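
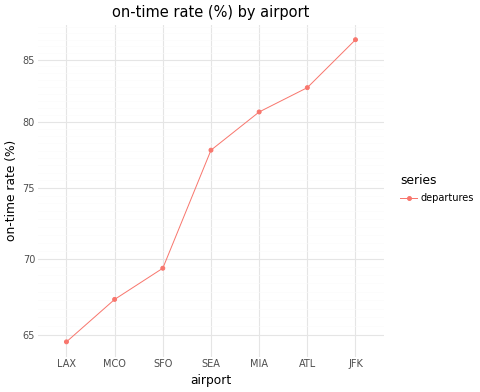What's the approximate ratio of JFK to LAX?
JFK ≈ 86, LAX ≈ 64; 86/64 ≈ 1.34.

≈ 1.34×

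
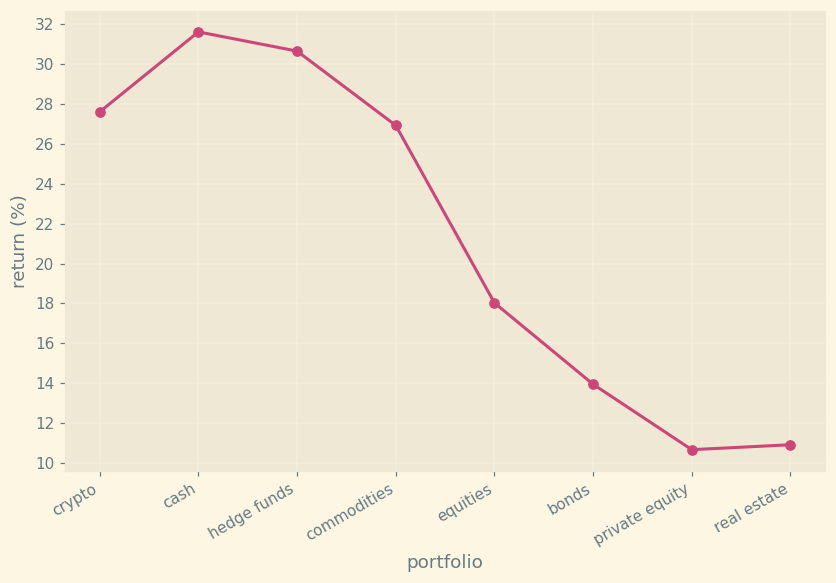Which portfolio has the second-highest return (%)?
Top 3: cash ≈ 32, hedge funds ≈ 30, crypto ≈ 28.

hedge funds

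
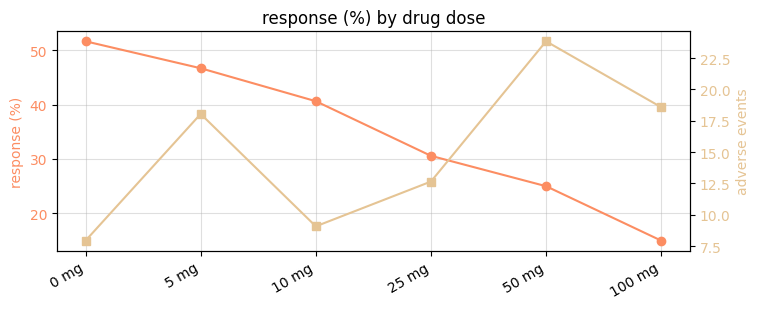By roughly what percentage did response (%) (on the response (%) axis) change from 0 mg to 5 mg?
≈ -10%

0 mg ≈ 50, 5 mg ≈ 45; (45 − 50) / 50 ≈ -10%.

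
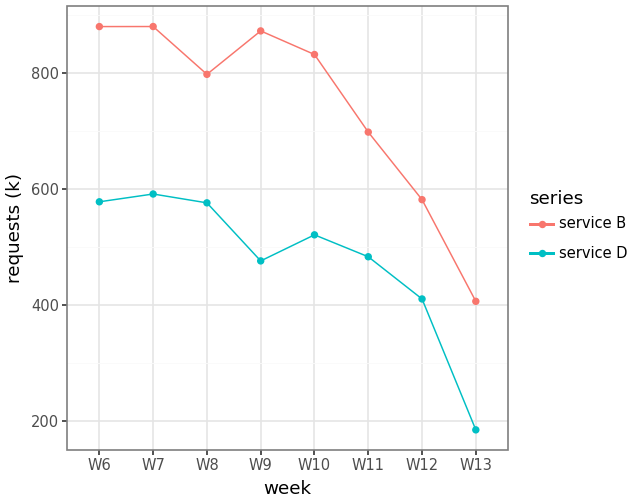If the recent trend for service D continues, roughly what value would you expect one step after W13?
≈ 50

Last three: 500, 400, 200 → slope ≈ -150/step → next ≈ 50.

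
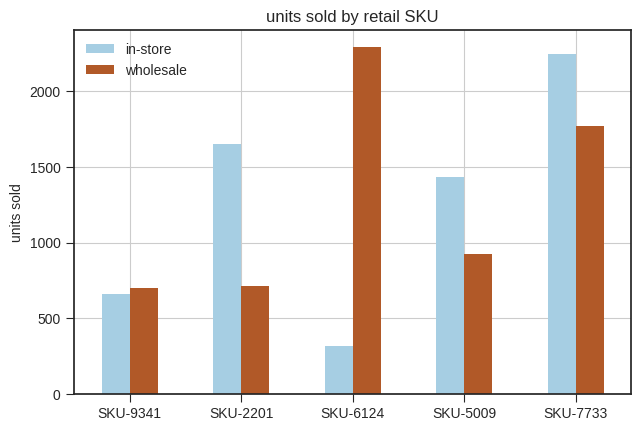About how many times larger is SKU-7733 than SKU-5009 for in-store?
SKU-7733 ≈ 2200, SKU-5009 ≈ 1400; 2200/1400 ≈ 1.57.

≈ 1.57×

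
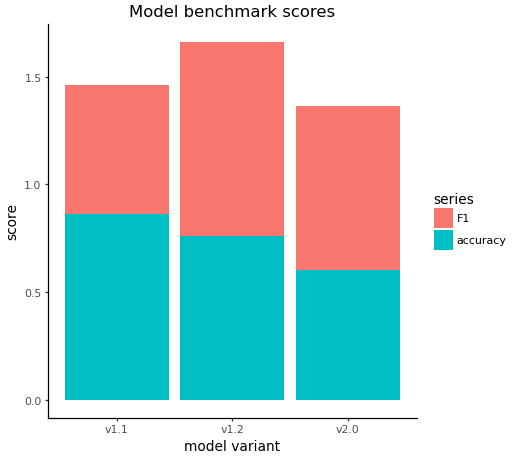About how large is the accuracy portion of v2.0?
accuracy top ≈ 0.6, bottom ≈ 0.0; segment ≈ 0.6.

≈ 0.6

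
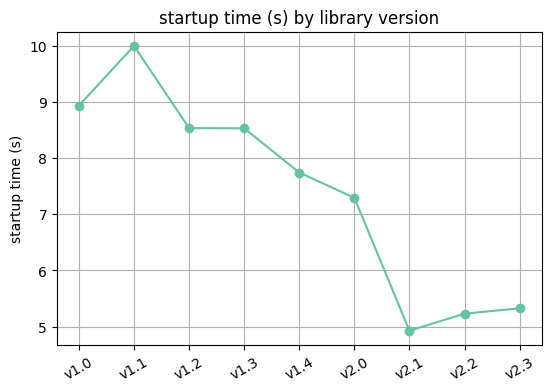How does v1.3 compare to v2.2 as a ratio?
v1.3 ≈ 8.5, v2.2 ≈ 5.0; 8.5/5.0 ≈ 1.7.

≈ 1.7×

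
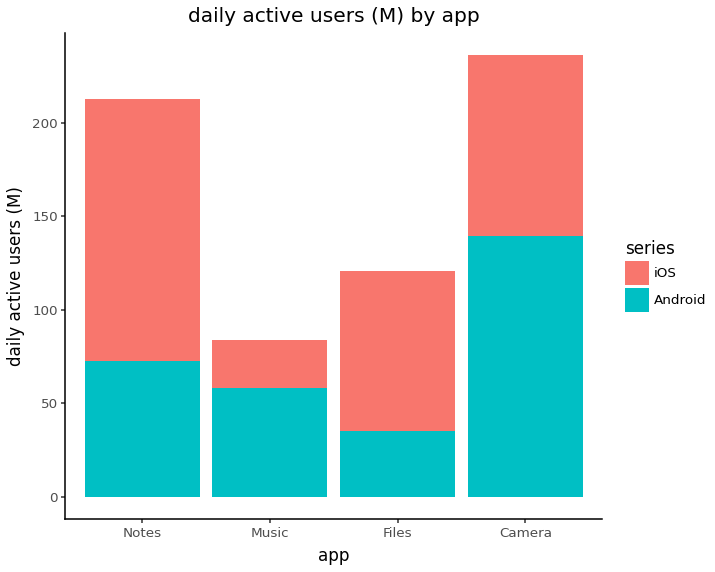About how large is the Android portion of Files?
Android top ≈ 40, bottom ≈ 0; segment ≈ 40.

≈ 40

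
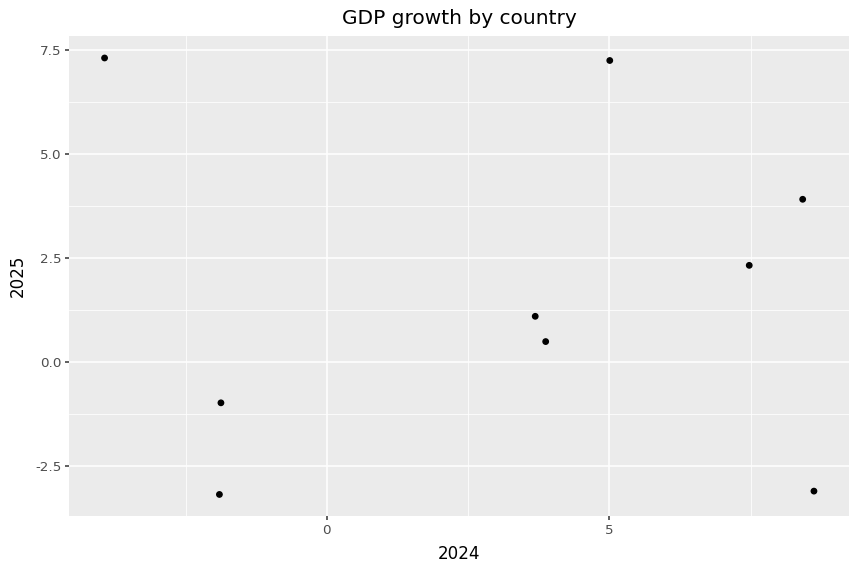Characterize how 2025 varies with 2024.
no clear correlation

Points are roughly uncorrelated; weak (|r| ≈ 0.0).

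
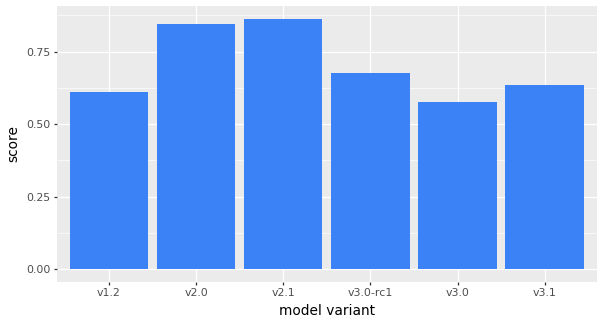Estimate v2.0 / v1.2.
v2.0 ≈ 0.8, v1.2 ≈ 0.6; 0.8/0.6 ≈ 1.33.

≈ 1.33×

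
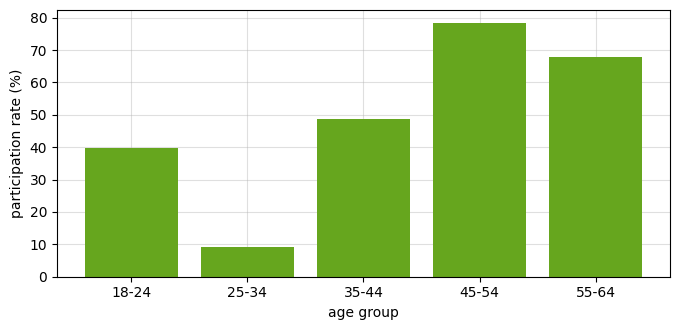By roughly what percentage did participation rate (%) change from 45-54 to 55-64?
45-54 ≈ 80, 55-64 ≈ 70; (70 − 80) / 80 ≈ -12.5%.

≈ -12.5%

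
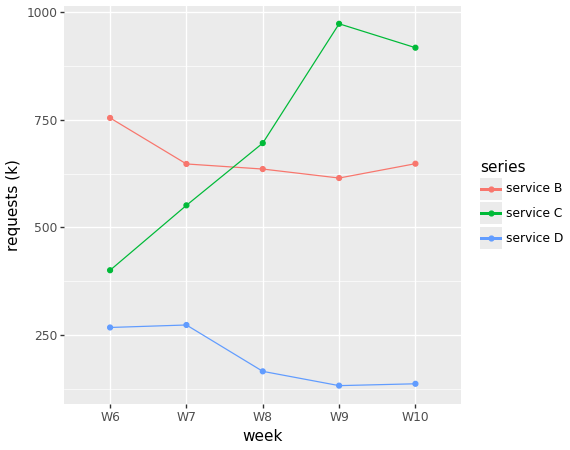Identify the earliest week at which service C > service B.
W7: service C ≈ 600 vs service B ≈ 600 (not yet); W8: service C ≈ 700 vs service B ≈ 600 (first crossover).

W8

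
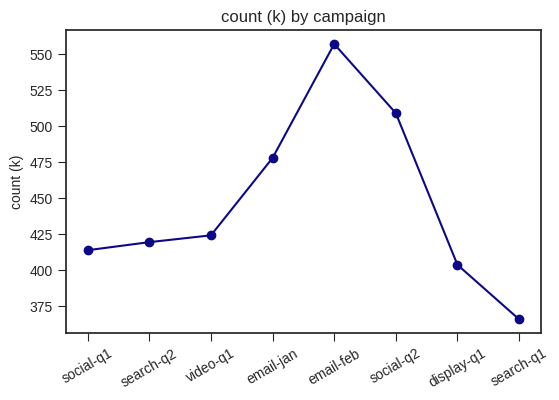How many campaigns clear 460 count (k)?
3

Above 460: email-jan, email-feb, social-q2.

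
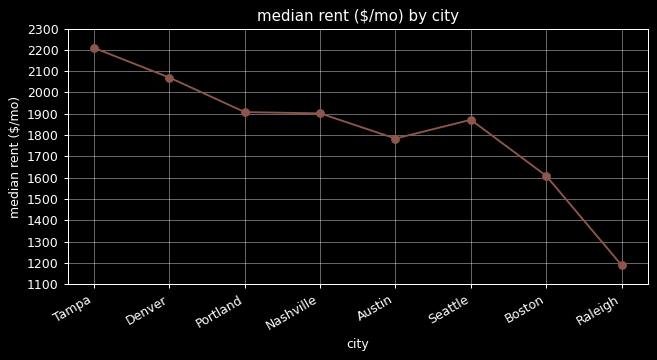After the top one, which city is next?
Top 3: Tampa ≈ 2200, Denver ≈ 2100, Portland ≈ 1900.

Denver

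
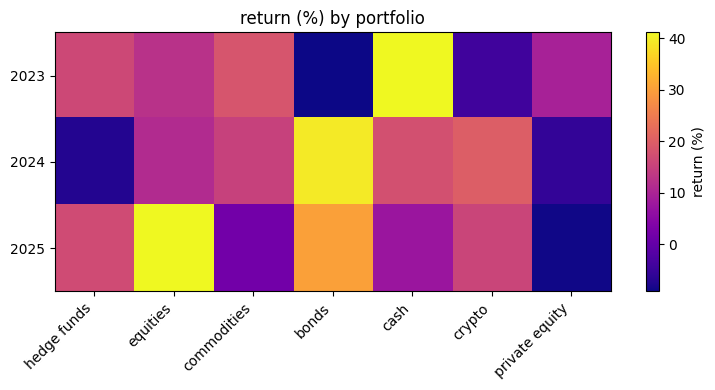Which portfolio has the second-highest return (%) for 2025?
bonds

Top 3 for 2025: equities ≈ 40, bonds ≈ 30, hedge funds ≈ 15.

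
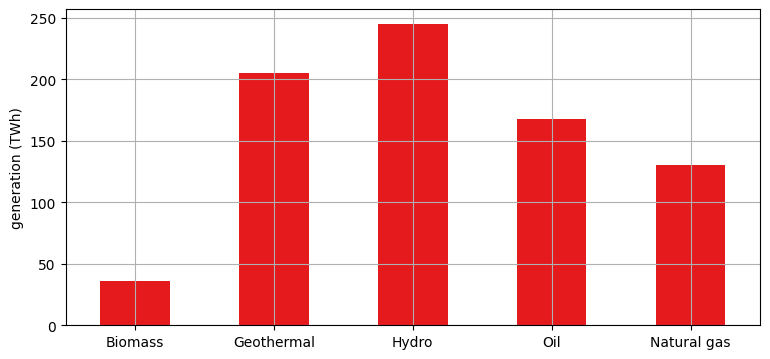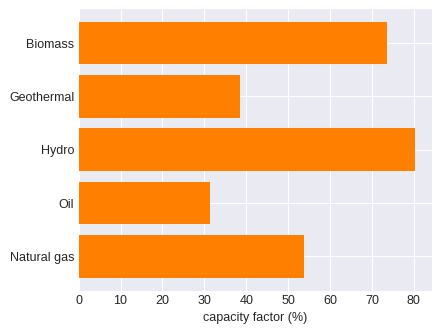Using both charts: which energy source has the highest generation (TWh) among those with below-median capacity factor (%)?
Geothermal

Chart 2 median capacity factor (%) ≈ 50; below-median energy sources: Geothermal, Oil. Among those, Geothermal has the highest generation (TWh) (≈ 200).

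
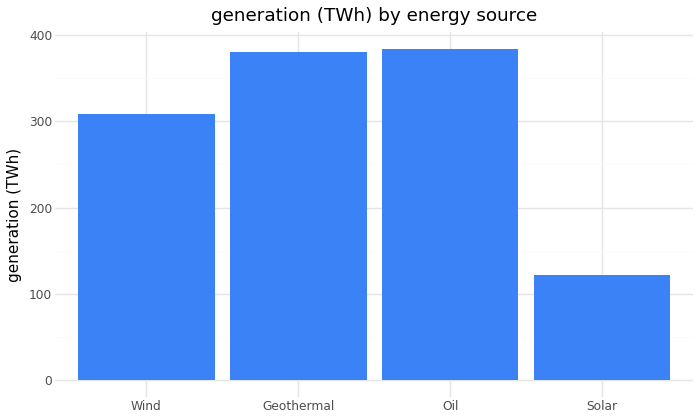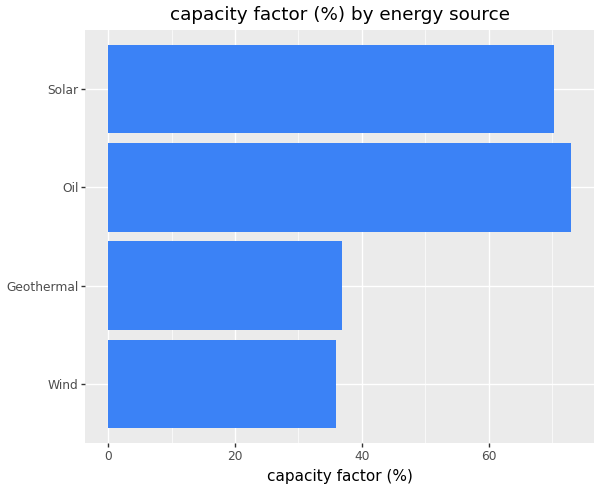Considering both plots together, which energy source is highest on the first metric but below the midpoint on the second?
Geothermal

Chart 2 median capacity factor (%) ≈ 50; below-median energy sources: Wind, Geothermal. Among those, Geothermal has the highest generation (TWh) (≈ 400).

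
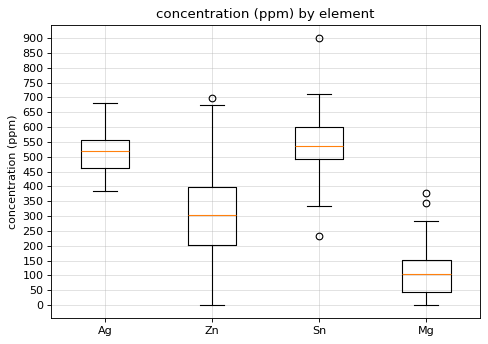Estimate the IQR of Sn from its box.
≈ 100

Q3 ≈ 600, Q1 ≈ 500; IQR ≈ 100.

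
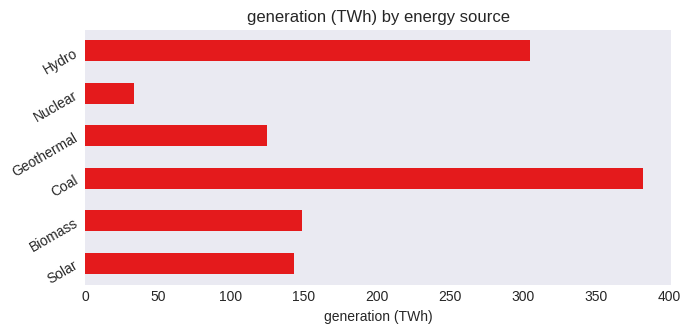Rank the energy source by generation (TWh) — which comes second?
Hydro

Top 3: Coal ≈ 400, Hydro ≈ 300, Biomass ≈ 150.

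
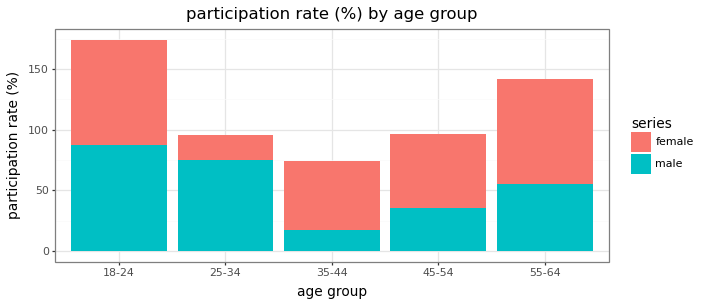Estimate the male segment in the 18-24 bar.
≈ 80

male top ≈ 80, bottom ≈ 0; segment ≈ 80.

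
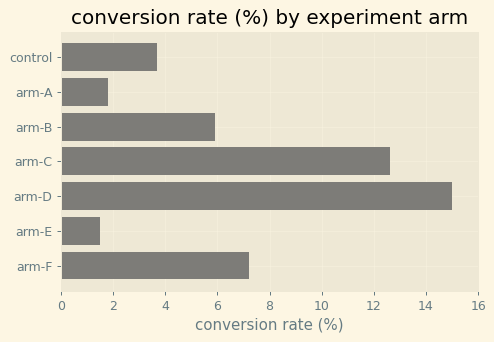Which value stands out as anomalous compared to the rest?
arm-D ≈ 16; the rest sit between ≈ 2 and ≈ 12.

arm-D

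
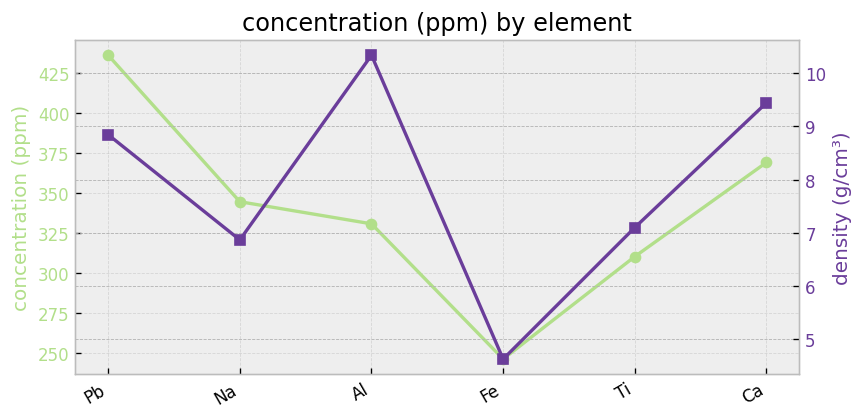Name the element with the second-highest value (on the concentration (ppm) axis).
Ca

Top 3 (on the concentration (ppm) axis): Pb ≈ 440, Ca ≈ 360, Na ≈ 340.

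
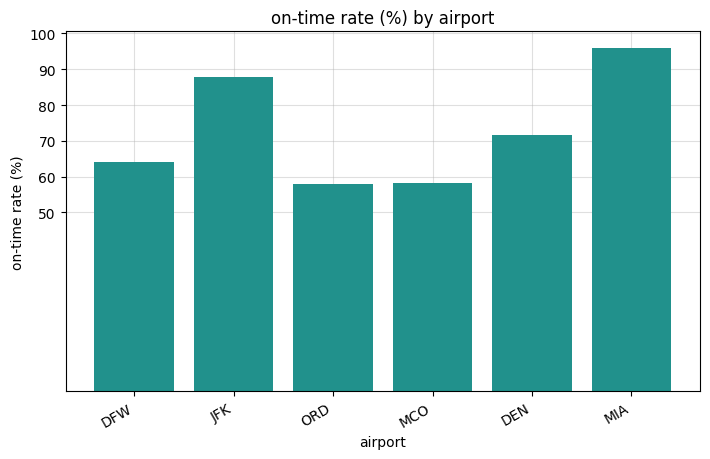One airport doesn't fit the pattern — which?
MIA

MIA ≈ 100; the rest sit between ≈ 60 and ≈ 90.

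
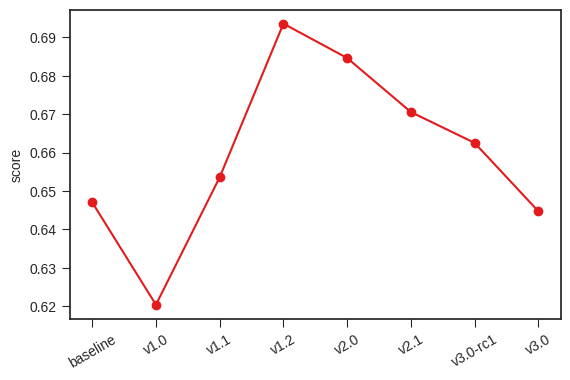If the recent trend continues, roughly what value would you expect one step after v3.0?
Last three: 0.67, 0.66, 0.64 → slope ≈ -0.015/step → next ≈ 0.625.

≈ 0.625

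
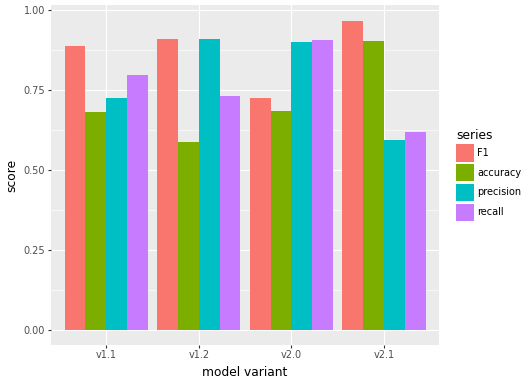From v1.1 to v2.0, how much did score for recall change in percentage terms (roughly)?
v1.1 ≈ 0.8, v2.0 ≈ 0.9; (0.9 − 0.8) / 0.8 ≈ +12.5%.

≈ +12.5%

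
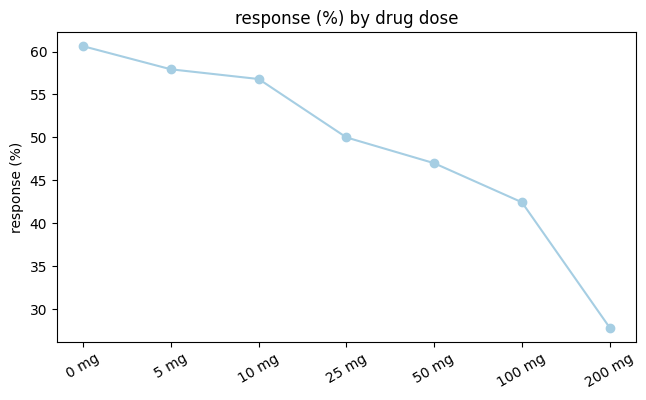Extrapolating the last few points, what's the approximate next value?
≈ 22.5

Last three: 45, 40, 30 → slope ≈ -7.5/step → next ≈ 22.5.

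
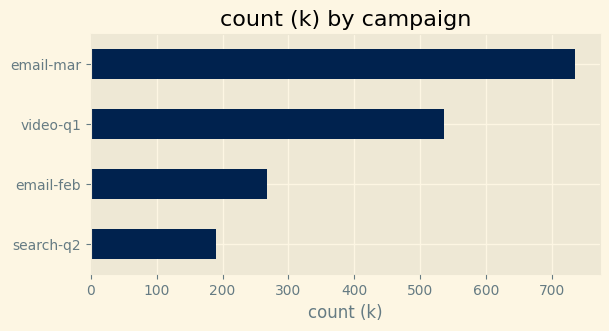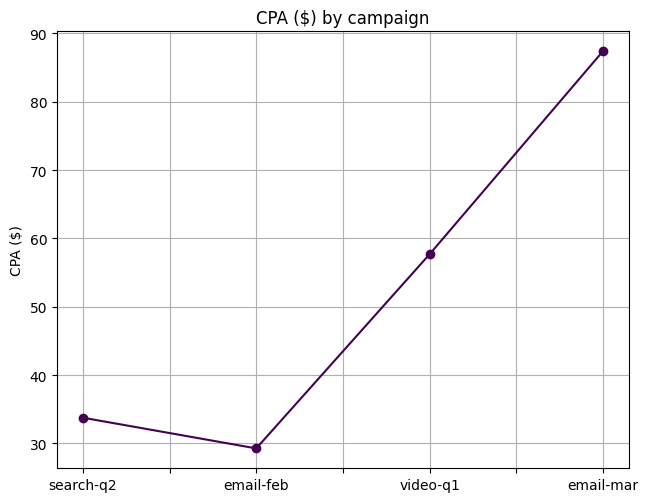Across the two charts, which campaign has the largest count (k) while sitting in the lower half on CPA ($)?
email-feb

Chart 2 median CPA ($) ≈ 50; below-median campaigns: search-q2, email-feb. Among those, email-feb has the highest count (k) (≈ 300).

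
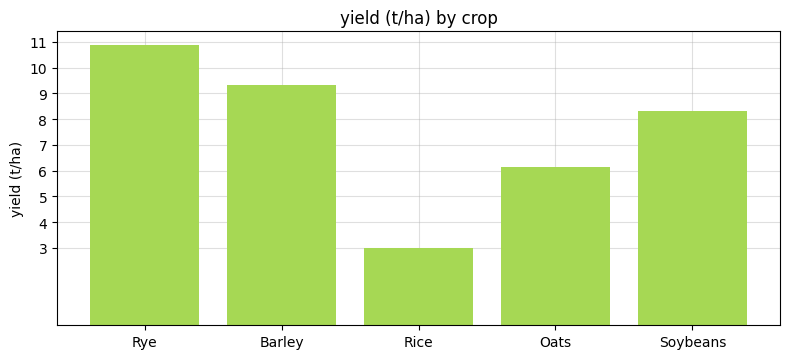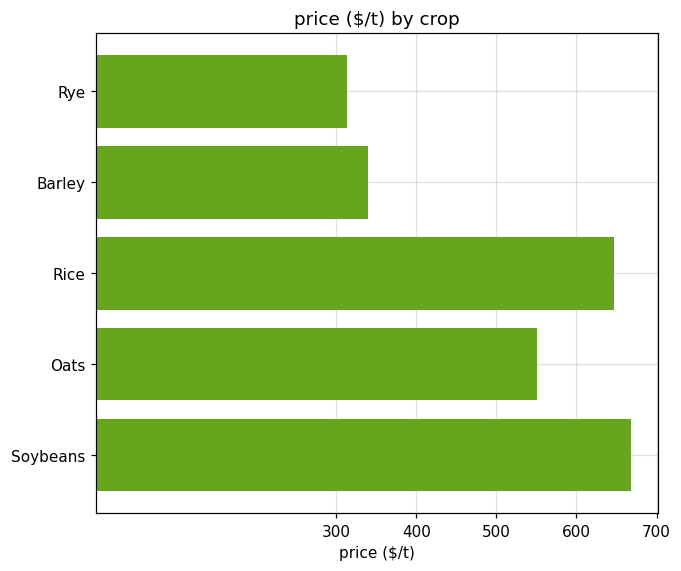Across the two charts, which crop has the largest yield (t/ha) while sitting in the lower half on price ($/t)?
Rye

Chart 2 median price ($/t) ≈ 600; below-median crops: Rye, Barley. Among those, Rye has the highest yield (t/ha) (≈ 11).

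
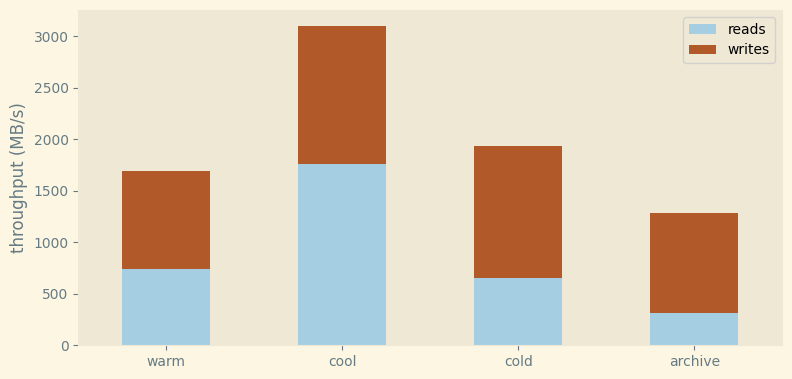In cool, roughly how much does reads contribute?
reads top ≈ 2000, bottom ≈ 0; segment ≈ 2000.

≈ 2000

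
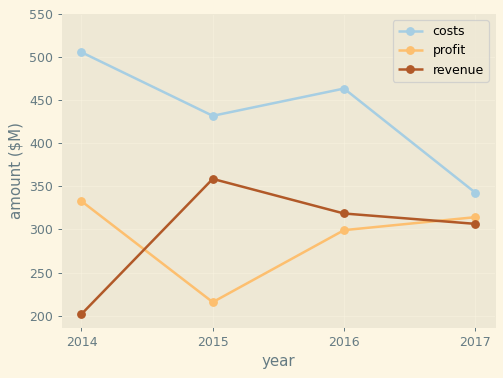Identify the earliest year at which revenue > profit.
2015

2014: revenue ≈ 200 vs profit ≈ 350 (not yet); 2015: revenue ≈ 350 vs profit ≈ 200 (first crossover).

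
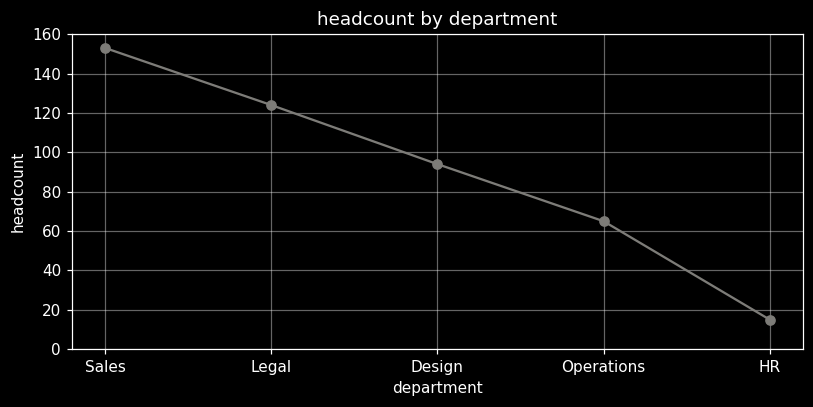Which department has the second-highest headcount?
Top 3: Sales ≈ 160, Legal ≈ 120, Design ≈ 100.

Legal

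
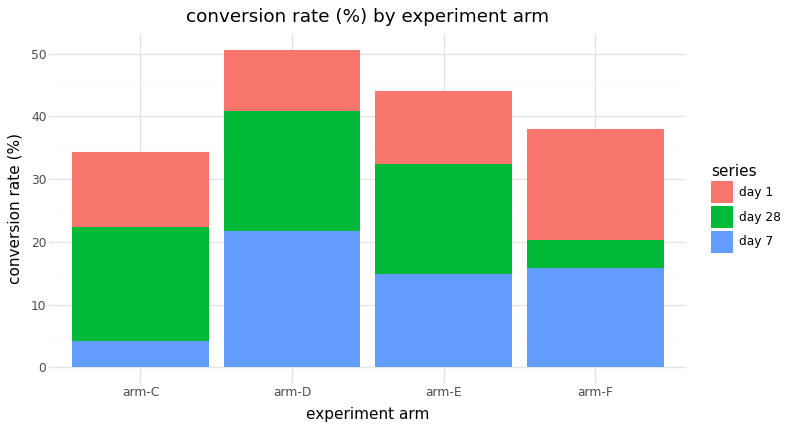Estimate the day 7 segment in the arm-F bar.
day 7 top ≈ 15, bottom ≈ 0; segment ≈ 15.

≈ 15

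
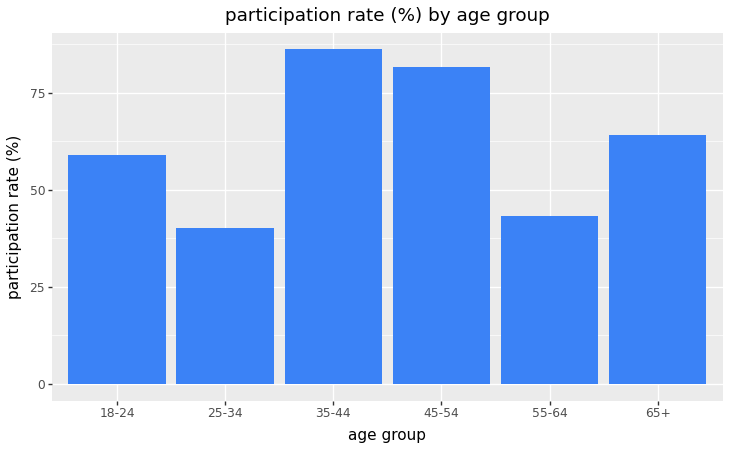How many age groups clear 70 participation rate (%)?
2

Above 70: 35-44, 45-54.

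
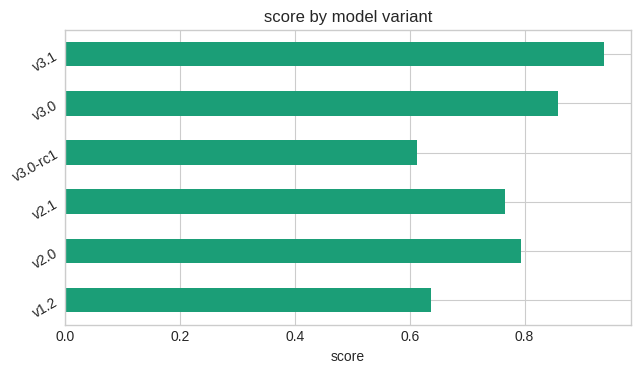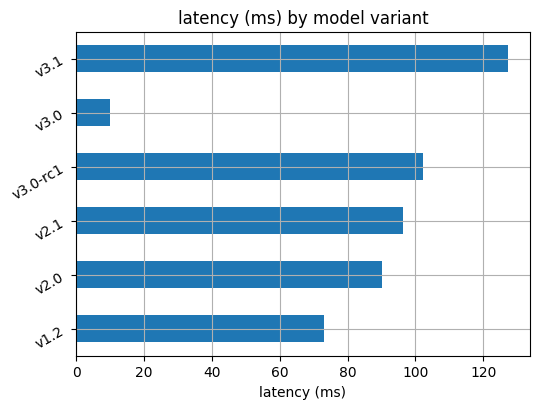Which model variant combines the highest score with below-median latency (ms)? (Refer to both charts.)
v3.0

Chart 2 median latency (ms) ≈ 100; below-median model variants: v1.2, v2.0, v3.0. Among those, v3.0 has the highest score (≈ 0.9).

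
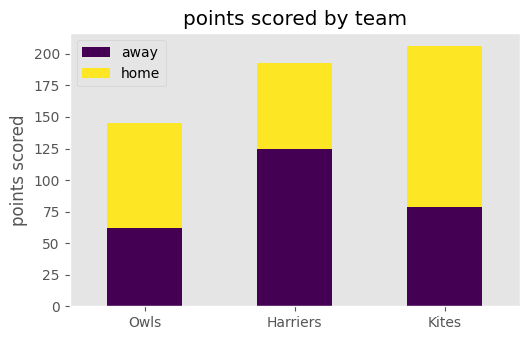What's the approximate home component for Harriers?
≈ 80

home top ≈ 200, bottom ≈ 120; segment ≈ 80.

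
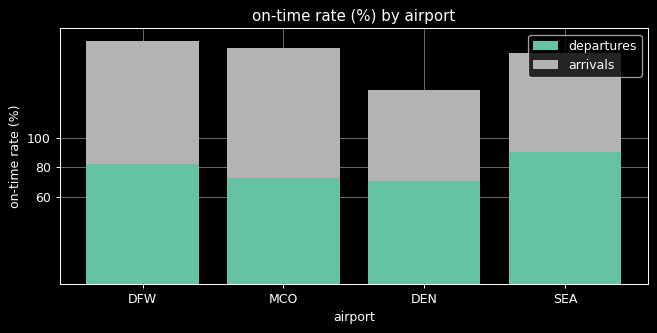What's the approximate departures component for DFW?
≈ 80

departures top ≈ 80, bottom ≈ 0; segment ≈ 80.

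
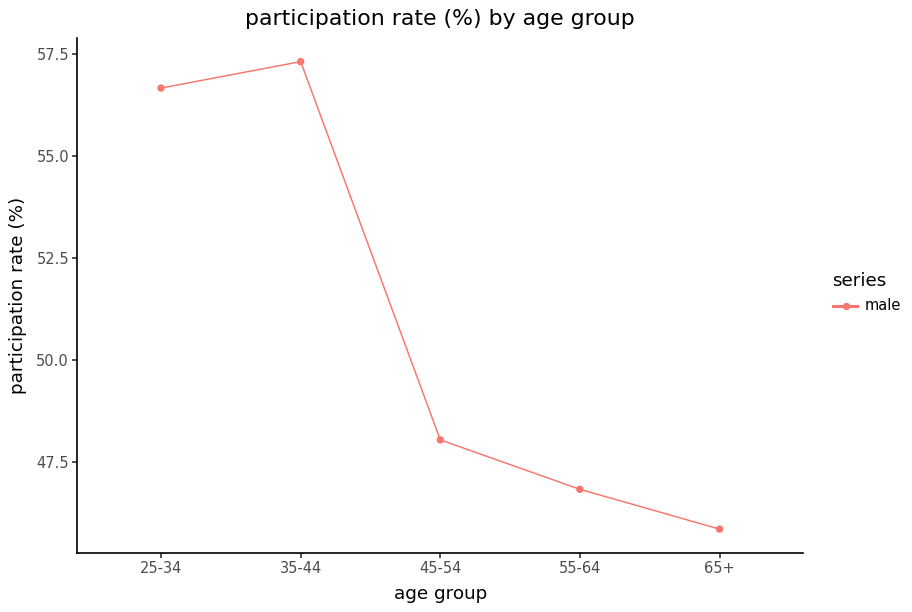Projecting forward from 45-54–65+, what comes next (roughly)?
≈ 45

Last three: 48, 47, 46 → slope ≈ -1/step → next ≈ 45.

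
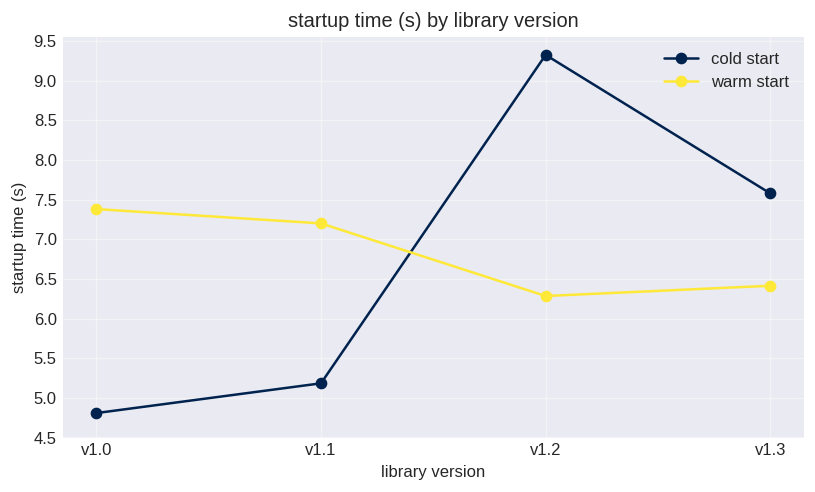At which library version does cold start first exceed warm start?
v1.2

v1.1: cold start ≈ 5.0 vs warm start ≈ 7.0 (not yet); v1.2: cold start ≈ 9.5 vs warm start ≈ 6.5 (first crossover).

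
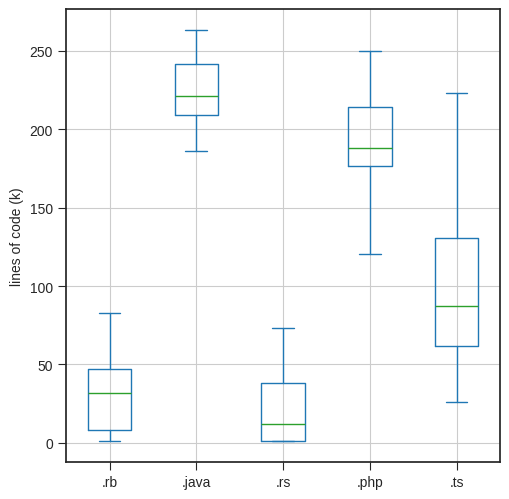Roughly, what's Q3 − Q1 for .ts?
≈ 80

Q3 ≈ 140, Q1 ≈ 60; IQR ≈ 80.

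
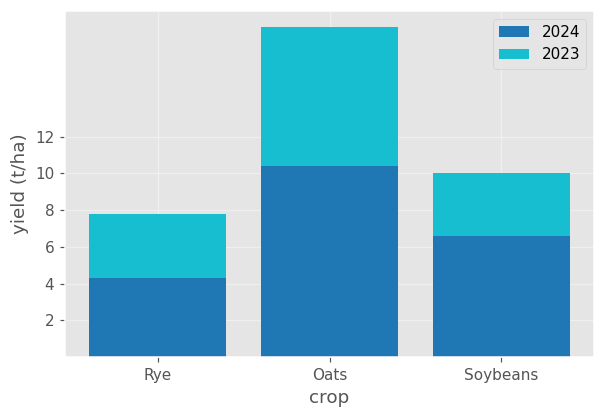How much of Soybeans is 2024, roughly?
≈ 6

2024 top ≈ 6, bottom ≈ 0; segment ≈ 6.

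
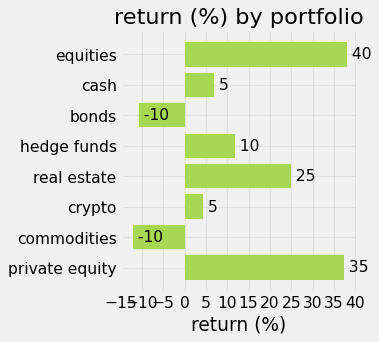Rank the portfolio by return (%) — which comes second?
Top 3: equities ≈ 40, private equity ≈ 35, real estate ≈ 25.

private equity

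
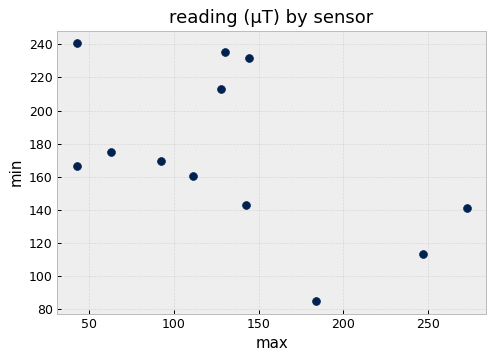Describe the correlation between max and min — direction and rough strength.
Points are negatively correlated; moderate (|r| ≈ 0.5).

negative, moderate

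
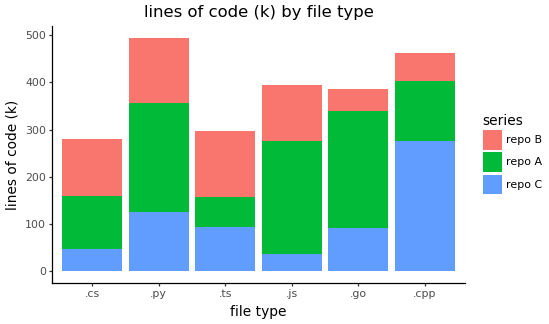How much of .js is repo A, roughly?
repo A top ≈ 300, bottom ≈ 50; segment ≈ 250.

≈ 250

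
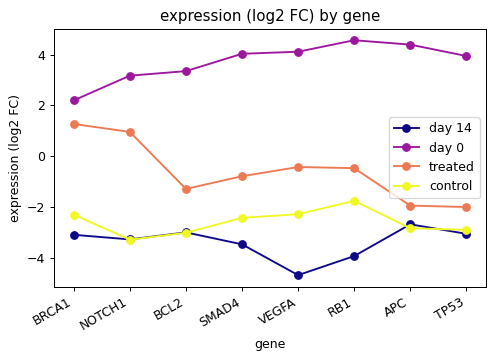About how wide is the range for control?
≈ 1

Max RB1 ≈ -2, min NOTCH1 ≈ -3; range ≈ 1.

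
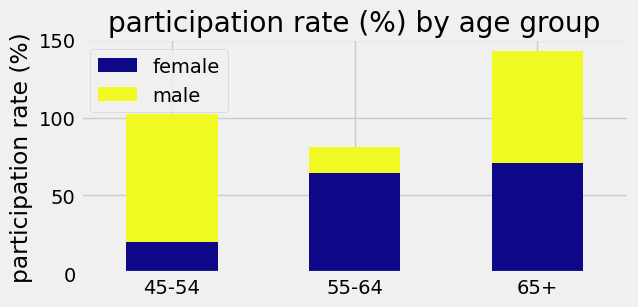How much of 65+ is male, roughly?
≈ 60

male top ≈ 140, bottom ≈ 80; segment ≈ 60.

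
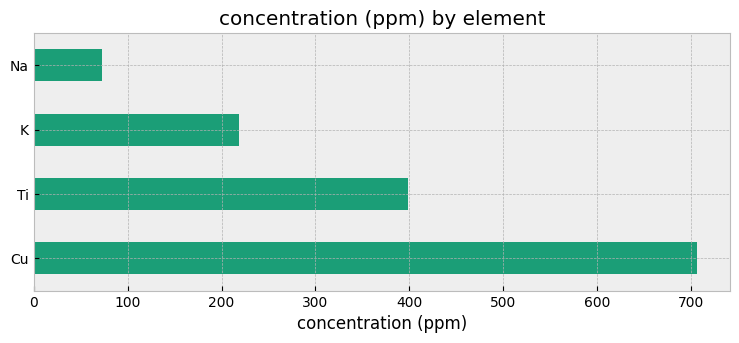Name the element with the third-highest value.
K

Top 4: Cu ≈ 700, Ti ≈ 400, K ≈ 200, Na ≈ 100.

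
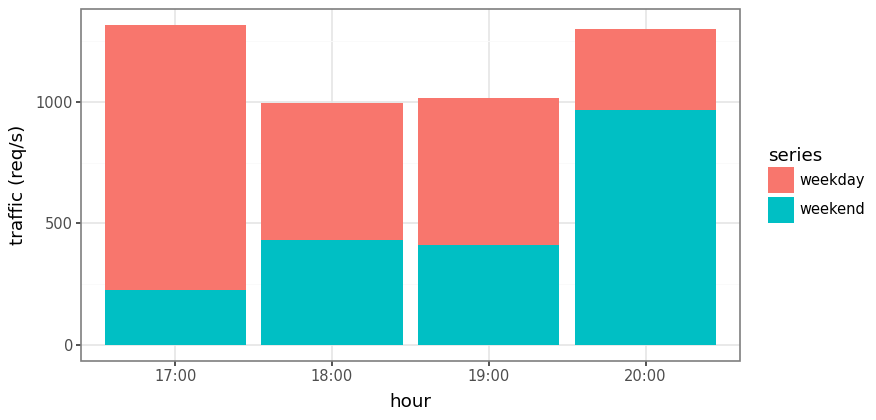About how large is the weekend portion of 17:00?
≈ 200

weekend top ≈ 200, bottom ≈ 0; segment ≈ 200.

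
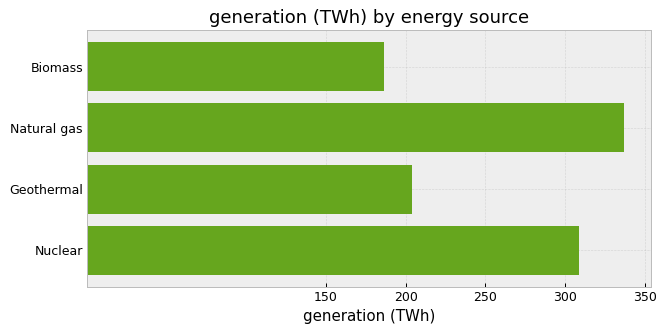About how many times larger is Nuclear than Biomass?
Nuclear ≈ 300, Biomass ≈ 200; 300/200 ≈ 1.5.

≈ 1.5×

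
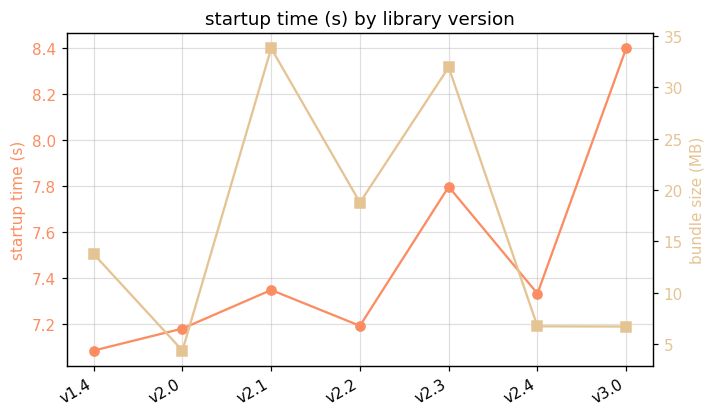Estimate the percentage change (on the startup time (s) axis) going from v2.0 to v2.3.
≈ +8.3%

v2.0 ≈ 7.2, v2.3 ≈ 7.8; (7.8 − 7.2) / 7.2 ≈ +8.3%.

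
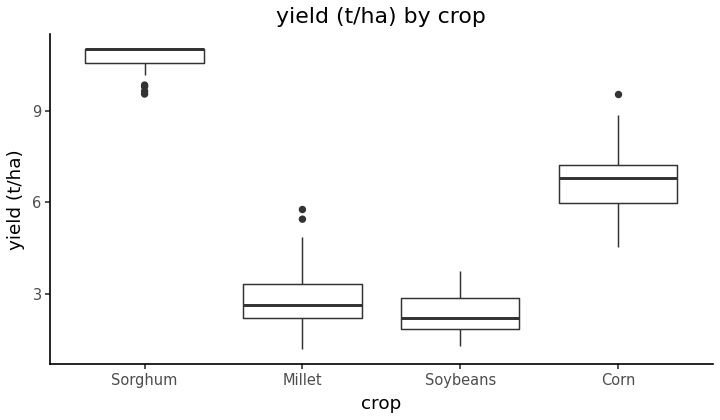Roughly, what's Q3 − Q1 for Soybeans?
Q3 ≈ 3, Q1 ≈ 2; IQR ≈ 1.

≈ 1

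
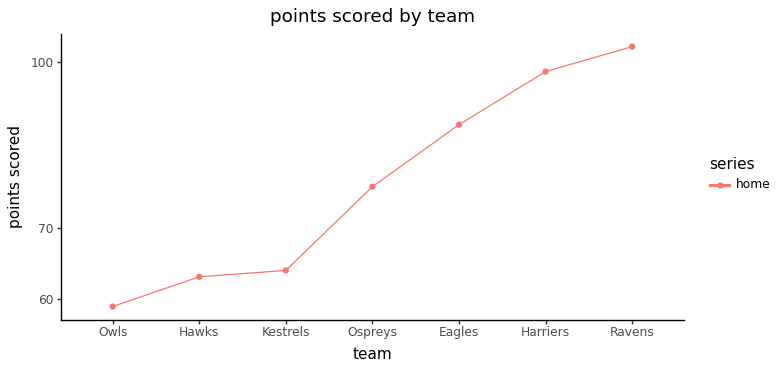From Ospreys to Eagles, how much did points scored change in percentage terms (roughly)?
Ospreys ≈ 75, Eagles ≈ 85; (85 − 75) / 75 ≈ +13.3%.

≈ +13.3%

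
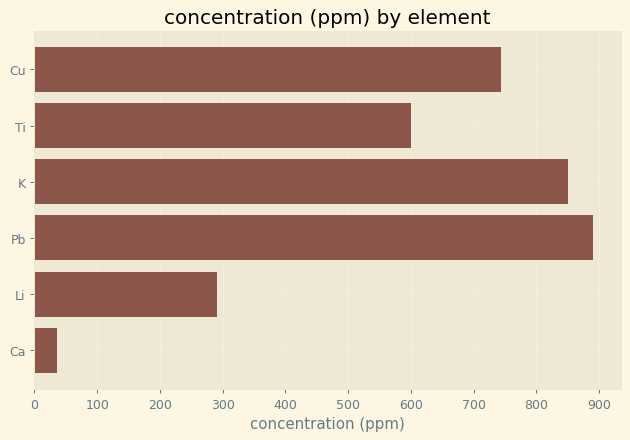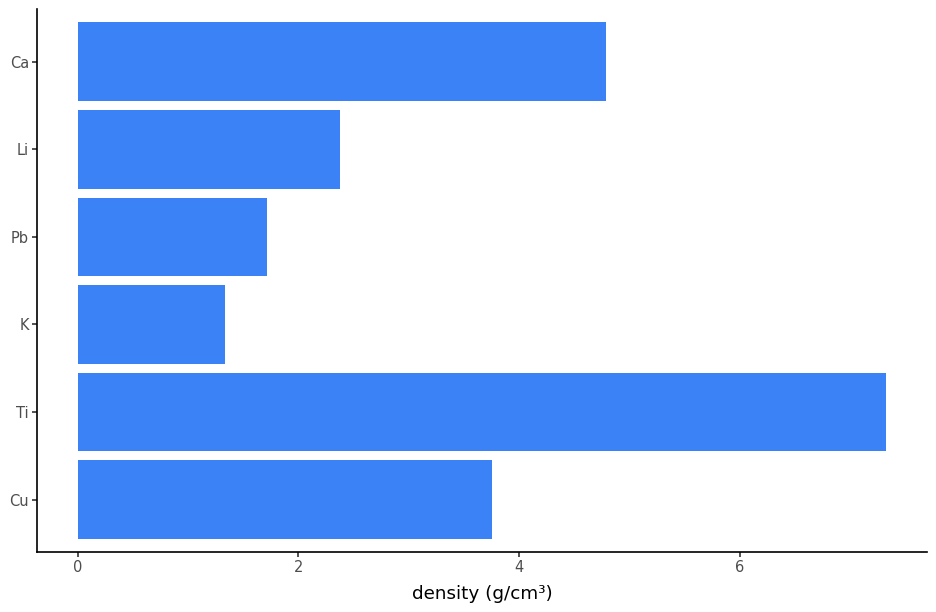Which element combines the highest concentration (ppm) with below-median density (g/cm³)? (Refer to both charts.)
Pb

Chart 2 median density (g/cm³) ≈ 3; below-median elements: K, Pb, Li. Among those, Pb has the highest concentration (ppm) (≈ 900).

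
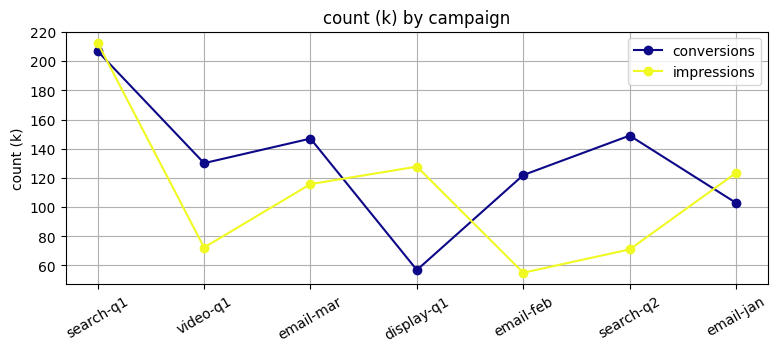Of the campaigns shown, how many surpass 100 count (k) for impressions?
4

Above 100: search-q1, email-mar, display-q1, email-jan.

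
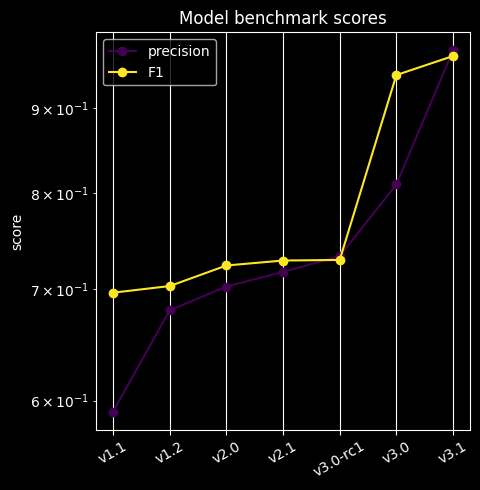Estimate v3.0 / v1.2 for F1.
v3.0 ≈ 0.95, v1.2 ≈ 0.70; 0.95/0.70 ≈ 1.36.

≈ 1.36×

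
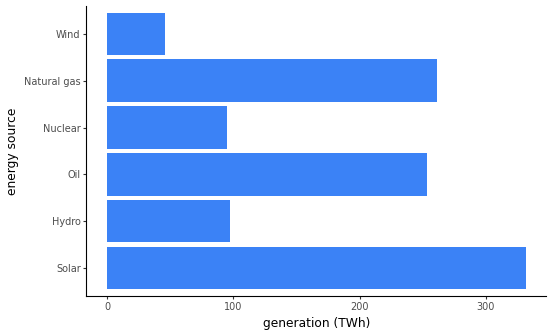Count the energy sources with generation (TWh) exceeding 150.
Above 150: Solar, Oil, Natural gas.

3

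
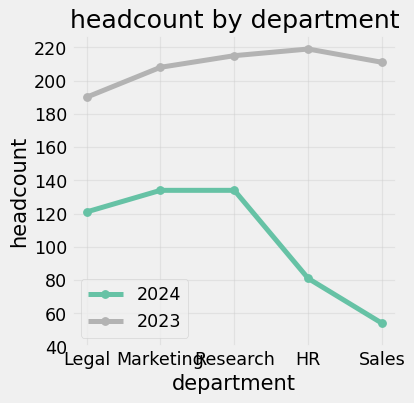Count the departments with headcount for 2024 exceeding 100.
3

Above 100: Legal, Marketing, Research.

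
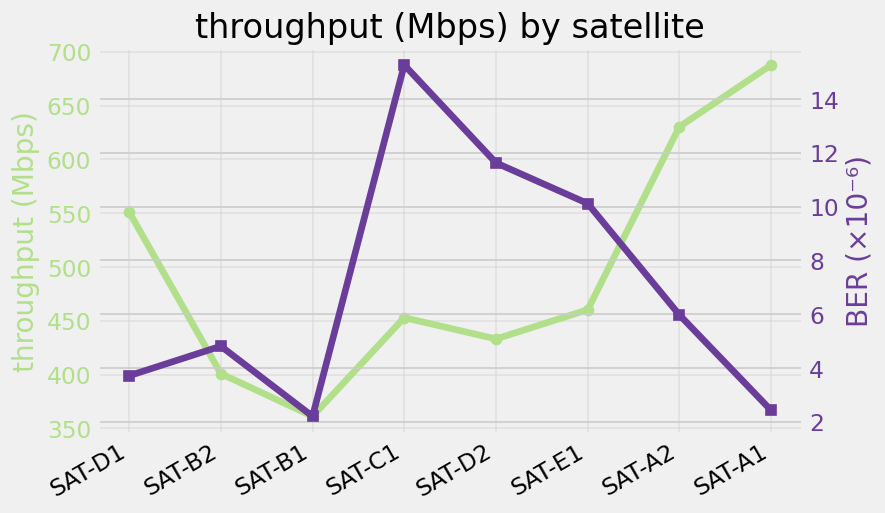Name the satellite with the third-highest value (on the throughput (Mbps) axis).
SAT-D1

Top 4 (on the throughput (Mbps) axis): SAT-A1 ≈ 700, SAT-A2 ≈ 650, SAT-D1 ≈ 550, SAT-E1 ≈ 450.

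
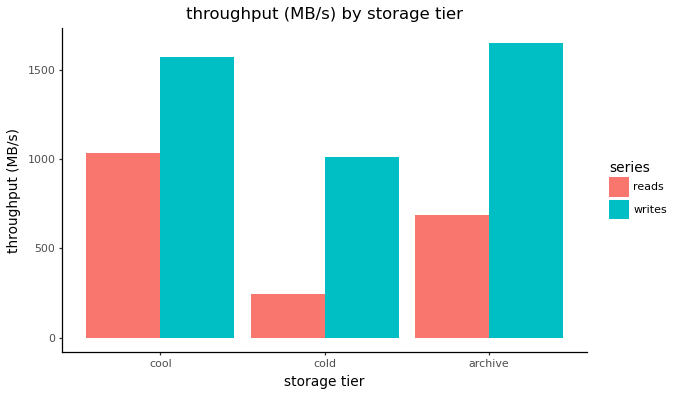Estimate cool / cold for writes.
cool ≈ 1600, cold ≈ 1000; 1600/1000 ≈ 1.6.

≈ 1.6×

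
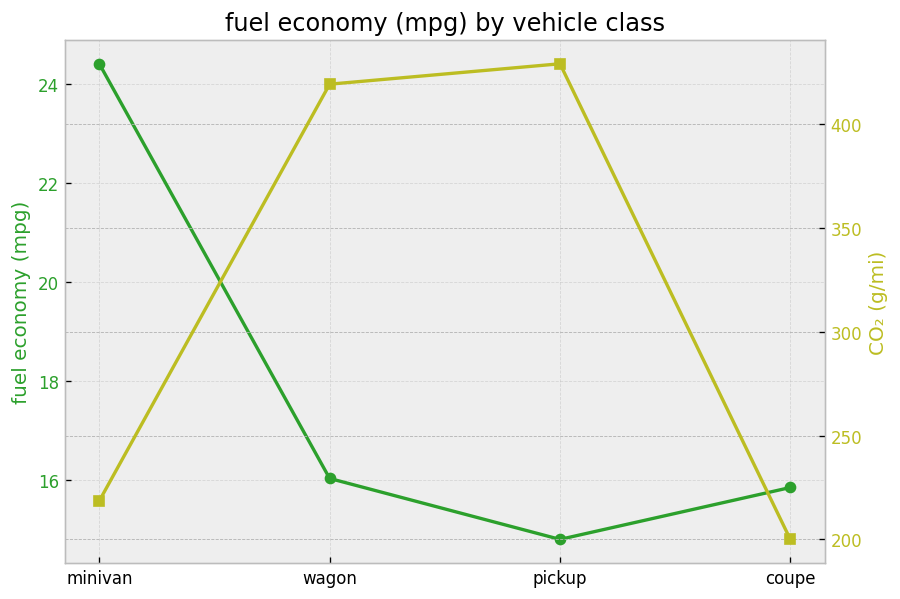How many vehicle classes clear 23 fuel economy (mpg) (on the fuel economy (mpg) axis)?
Above 23: minivan.

1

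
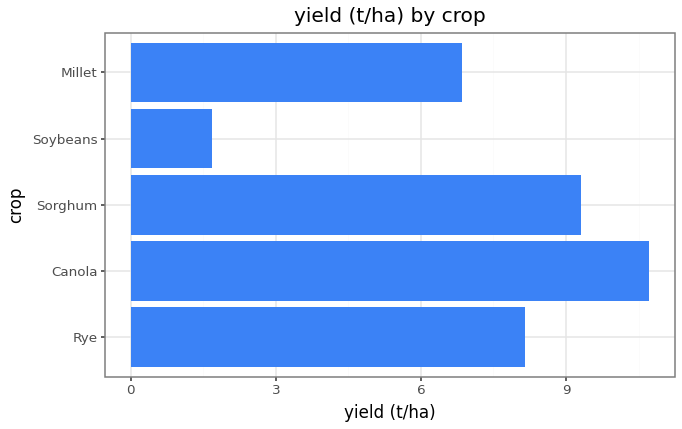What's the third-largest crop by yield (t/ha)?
Top 4: Canola ≈ 11, Sorghum ≈ 9, Rye ≈ 8, Millet ≈ 7.

Rye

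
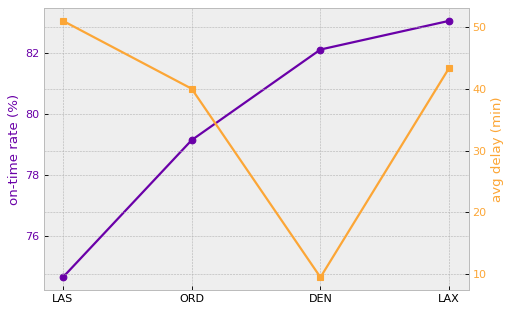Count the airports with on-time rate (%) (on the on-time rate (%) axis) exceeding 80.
Above 80: DEN, LAX.

2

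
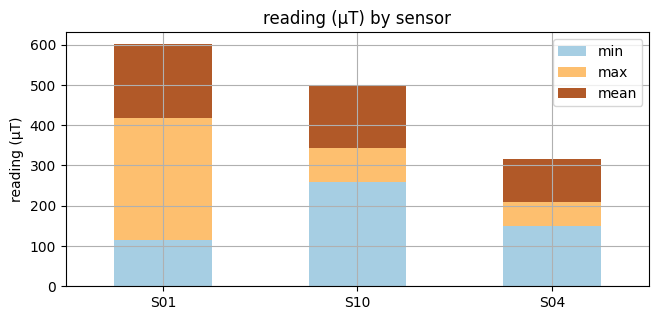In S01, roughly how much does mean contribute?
mean top ≈ 600, bottom ≈ 400; segment ≈ 200.

≈ 200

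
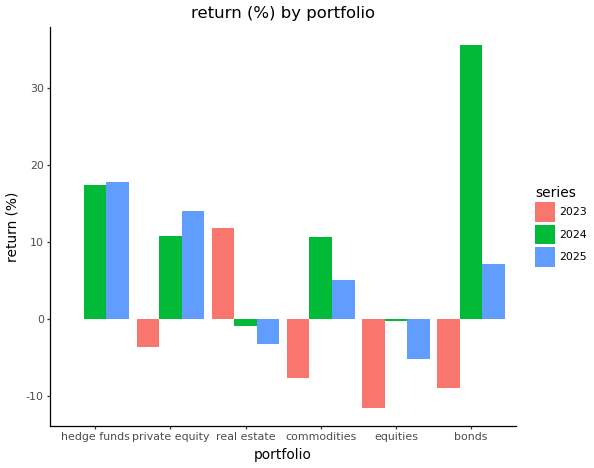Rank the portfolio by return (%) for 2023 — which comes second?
hedge funds

Top 3 for 2023: real estate ≈ 10, hedge funds ≈ 0, private equity ≈ -5.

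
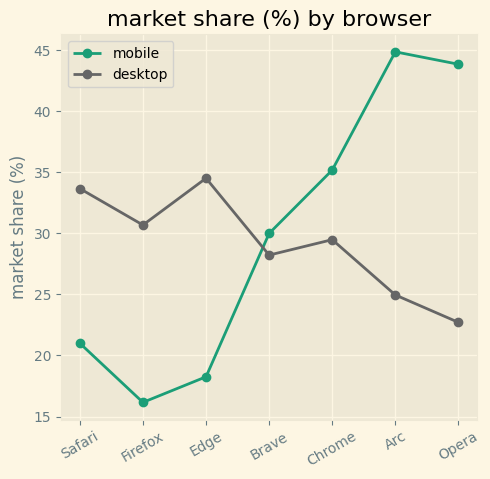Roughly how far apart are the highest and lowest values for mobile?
≈ 30

Max Arc ≈ 45, min Firefox ≈ 15; range ≈ 30.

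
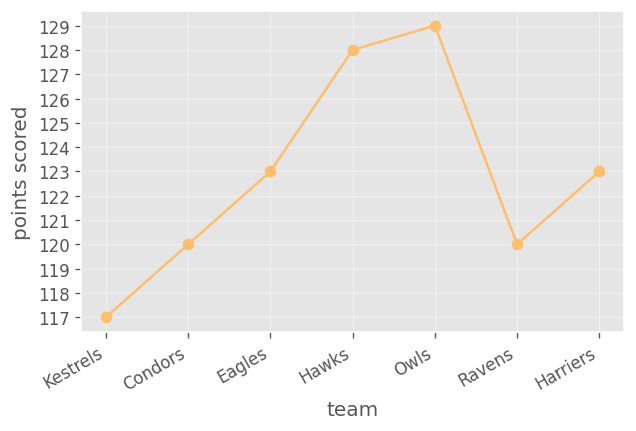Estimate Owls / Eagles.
≈ 1.05×

Owls ≈ 129, Eagles ≈ 123; 129/123 ≈ 1.05.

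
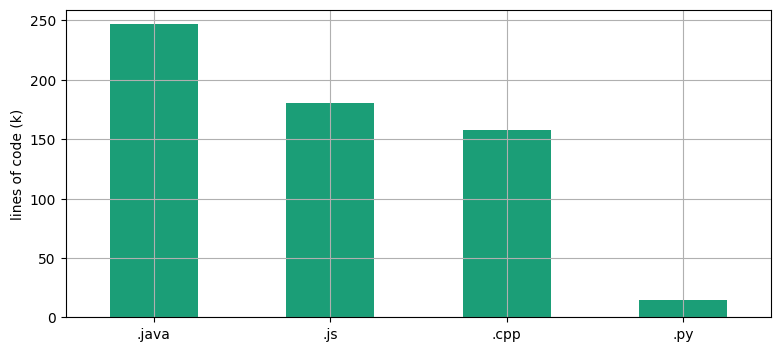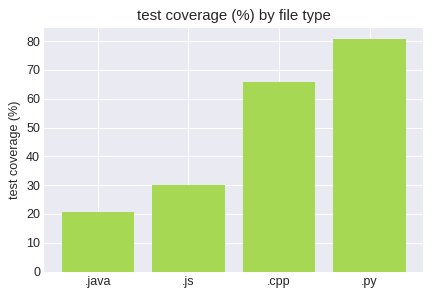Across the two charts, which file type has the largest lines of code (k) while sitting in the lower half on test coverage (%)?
Chart 2 median test coverage (%) ≈ 50; below-median file types: .java, .js. Among those, .java has the highest lines of code (k) (≈ 250).

.java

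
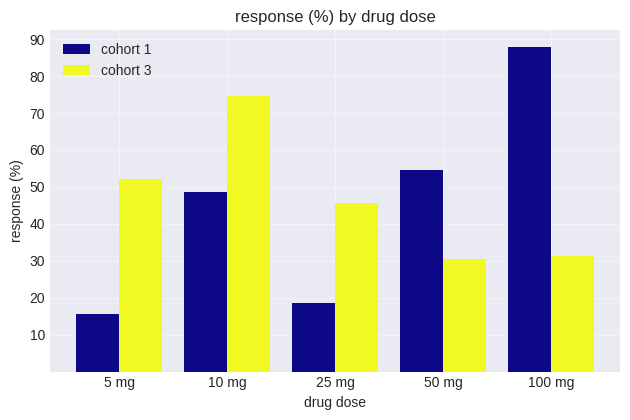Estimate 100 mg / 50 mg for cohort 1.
100 mg ≈ 90, 50 mg ≈ 50; 90/50 ≈ 1.8.

≈ 1.8×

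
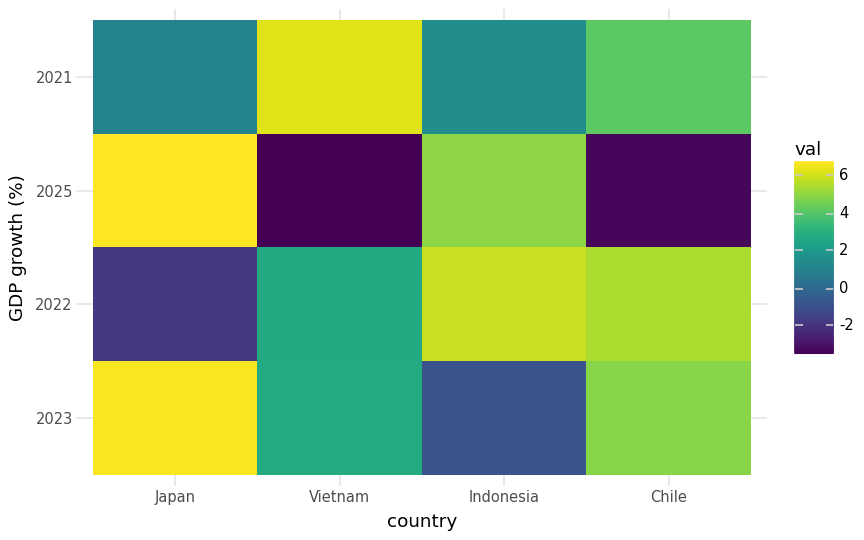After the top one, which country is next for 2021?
Chile

Top 3 for 2021: Vietnam ≈ 6, Chile ≈ 4, Indonesia ≈ 1.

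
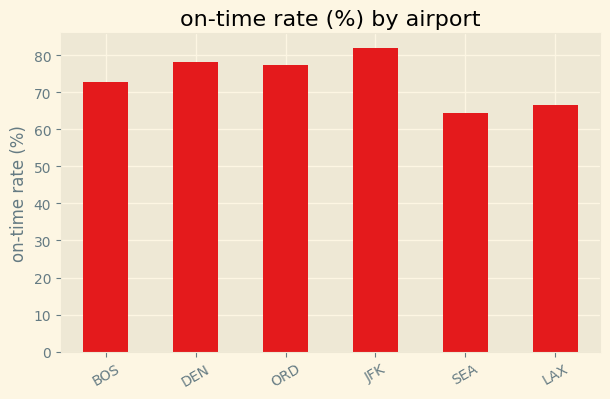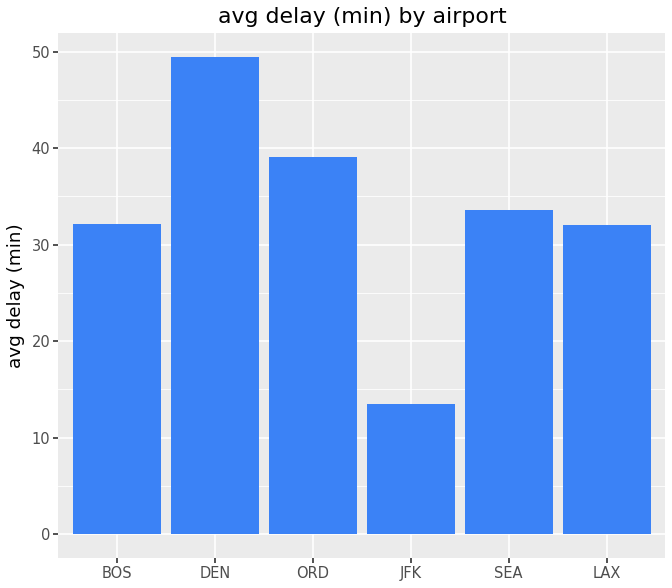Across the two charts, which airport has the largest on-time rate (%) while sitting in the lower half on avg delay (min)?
JFK

Chart 2 median avg delay (min) ≈ 35; below-median airports: BOS, JFK, LAX. Among those, JFK has the highest on-time rate (%) (≈ 80).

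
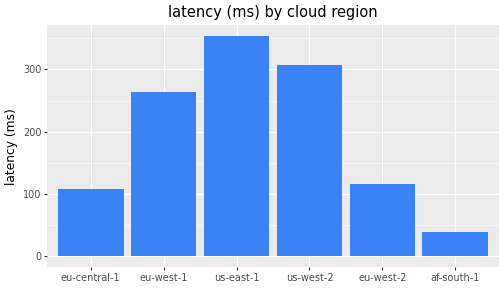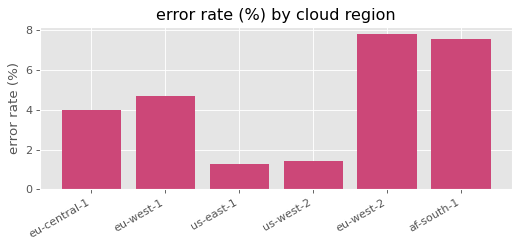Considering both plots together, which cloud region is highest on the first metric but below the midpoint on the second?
Chart 2 median error rate (%) ≈ 4; below-median cloud regions: eu-central-1, us-east-1, us-west-2. Among those, us-east-1 has the highest latency (ms) (≈ 350).

us-east-1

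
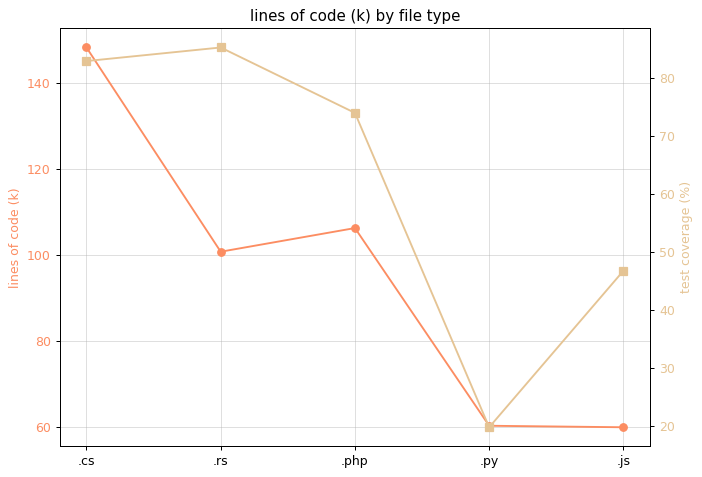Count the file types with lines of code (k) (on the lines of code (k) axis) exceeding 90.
3

Above 90: .cs, .rs, .php.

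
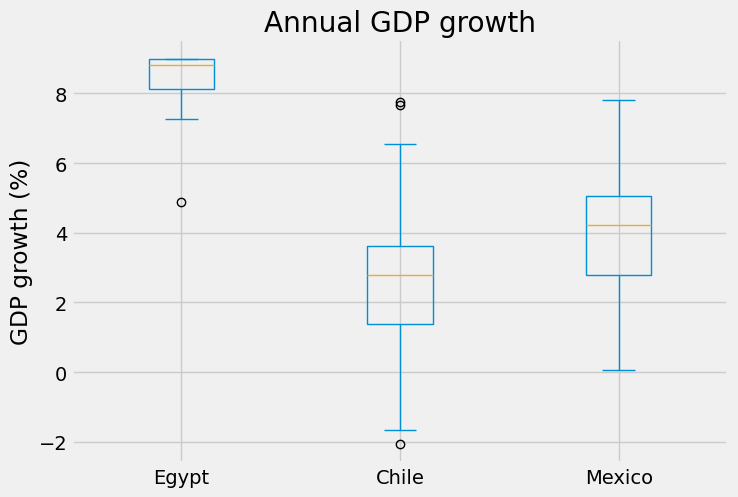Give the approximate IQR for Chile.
≈ 2.0

Q3 ≈ 3.5, Q1 ≈ 1.5; IQR ≈ 2.0.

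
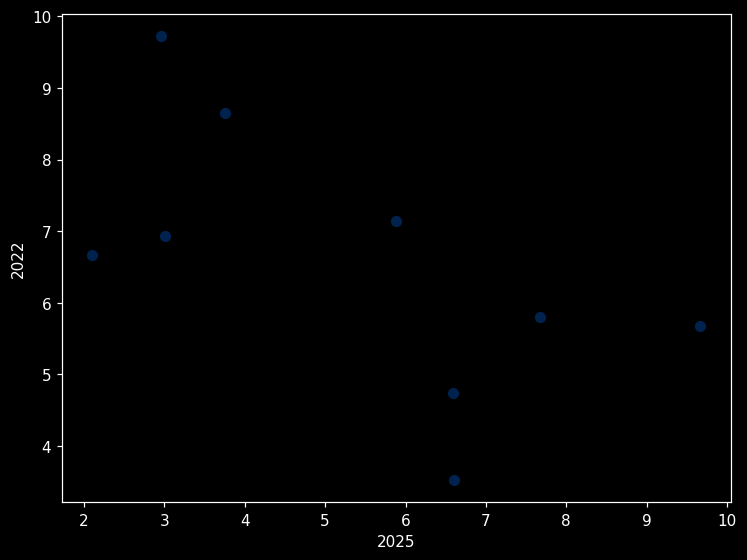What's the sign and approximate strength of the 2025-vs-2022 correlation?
Points are negatively correlated; moderate (|r| ≈ 0.6).

negative, moderate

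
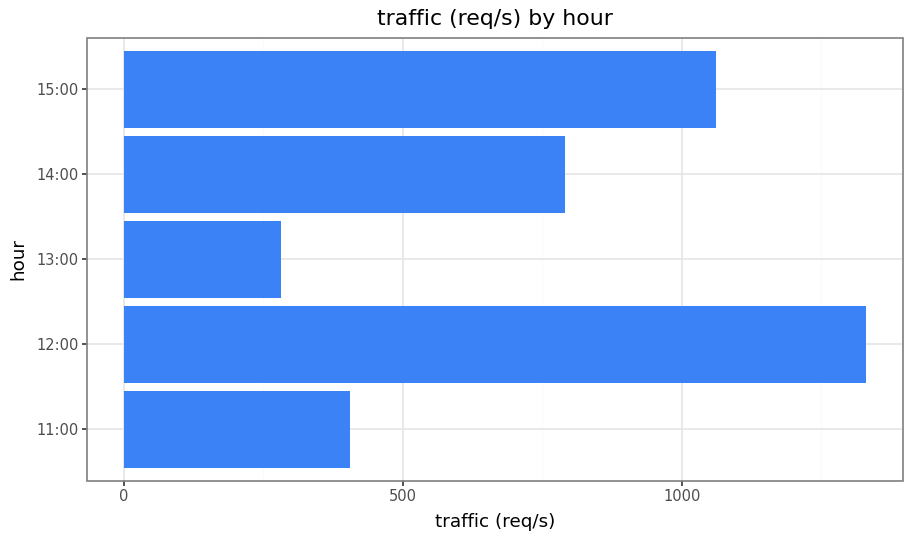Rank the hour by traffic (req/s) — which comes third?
14:00

Top 4: 12:00 ≈ 1400, 15:00 ≈ 1000, 14:00 ≈ 800, 11:00 ≈ 400.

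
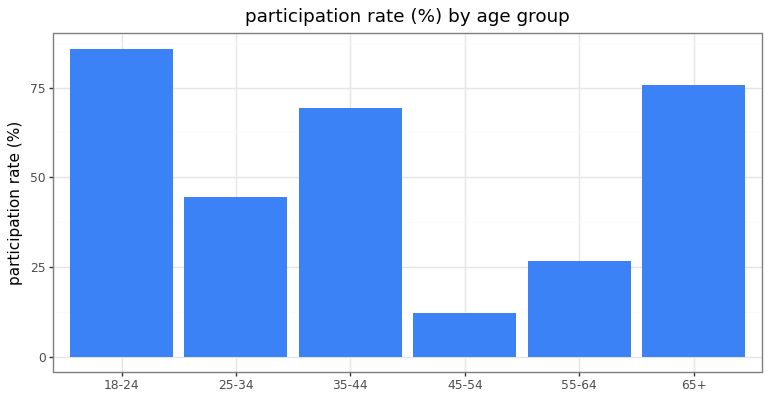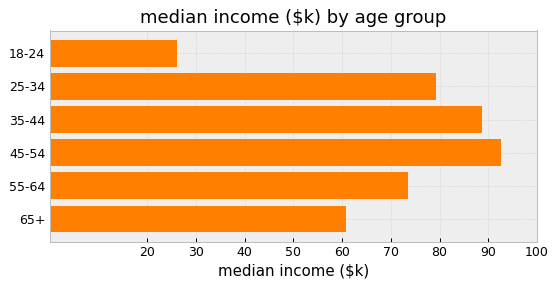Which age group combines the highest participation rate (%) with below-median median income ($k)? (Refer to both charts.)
Chart 2 median median income ($k) ≈ 80; below-median age groups: 18-24, 55-64, 65+. Among those, 18-24 has the highest participation rate (%) (≈ 90).

18-24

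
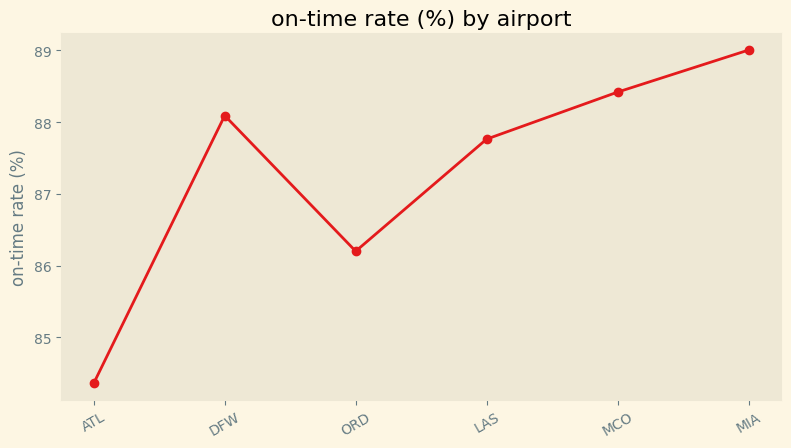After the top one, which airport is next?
Top 3: MIA ≈ 89.0, MCO ≈ 88.5, DFW ≈ 88.0.

MCO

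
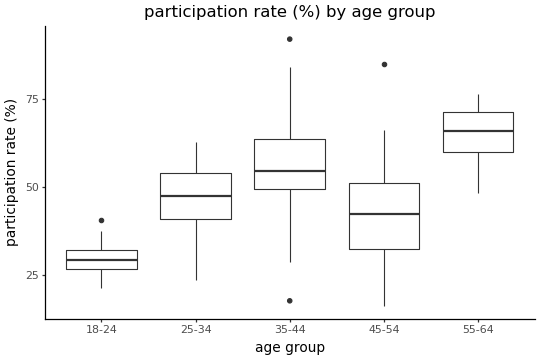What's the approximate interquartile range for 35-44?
≈ 15

Q3 ≈ 65, Q1 ≈ 50; IQR ≈ 15.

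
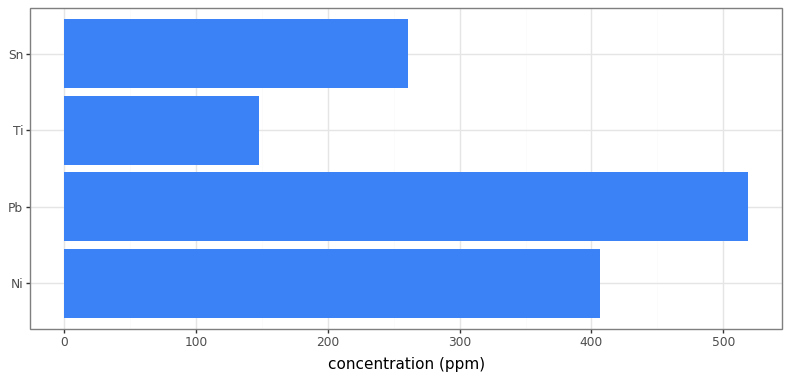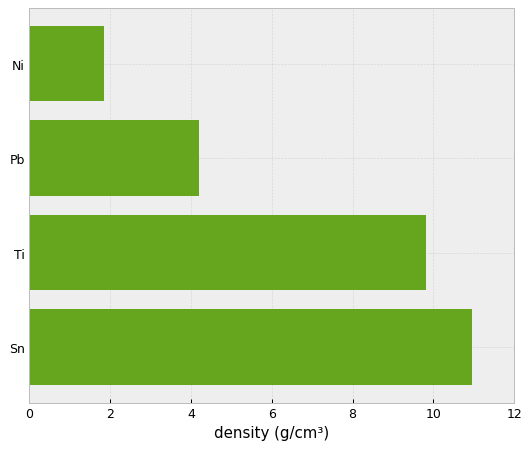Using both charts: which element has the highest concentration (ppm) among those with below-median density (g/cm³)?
Pb

Chart 2 median density (g/cm³) ≈ 8; below-median elements: Ni, Pb. Among those, Pb has the highest concentration (ppm) (≈ 500).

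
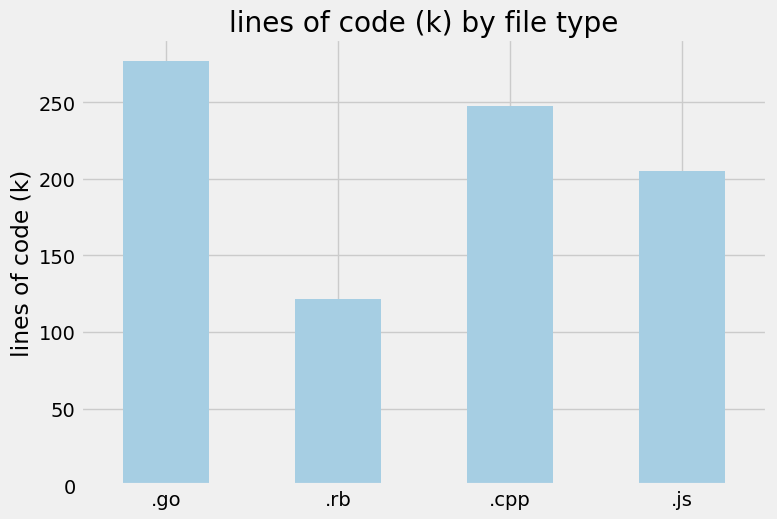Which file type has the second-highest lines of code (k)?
.cpp

Top 3: .go ≈ 275, .cpp ≈ 250, .js ≈ 200.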